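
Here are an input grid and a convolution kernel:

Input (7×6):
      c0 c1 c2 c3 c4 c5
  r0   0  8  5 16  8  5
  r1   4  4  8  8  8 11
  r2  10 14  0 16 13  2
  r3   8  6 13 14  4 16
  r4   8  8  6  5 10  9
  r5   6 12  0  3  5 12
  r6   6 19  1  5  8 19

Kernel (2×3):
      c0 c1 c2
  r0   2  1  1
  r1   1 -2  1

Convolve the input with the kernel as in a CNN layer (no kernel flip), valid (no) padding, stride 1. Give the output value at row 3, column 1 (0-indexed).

The receptive field on the input at this output position is [6 13 14 / 8 6 5]. Elementwise product with the kernel and sum: 6·2 + 13·1 + 14·1 + 8·1 + 6·-2 + 5·1.

40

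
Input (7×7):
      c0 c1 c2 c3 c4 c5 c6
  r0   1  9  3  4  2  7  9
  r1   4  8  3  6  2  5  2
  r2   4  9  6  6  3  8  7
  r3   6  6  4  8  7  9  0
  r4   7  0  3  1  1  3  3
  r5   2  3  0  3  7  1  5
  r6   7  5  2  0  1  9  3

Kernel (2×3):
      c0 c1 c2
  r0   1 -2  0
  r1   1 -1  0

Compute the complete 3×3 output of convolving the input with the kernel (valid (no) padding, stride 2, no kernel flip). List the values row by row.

-21 -8 -15
-14 -10 -15
6 -2 1

Output[0,0]: The receptive field on the input at this output position is [1 9 3 / 4 8 3]. Elementwise product with the kernel and sum: 1·1 + 9·-2 + 4·1 + 8·-1.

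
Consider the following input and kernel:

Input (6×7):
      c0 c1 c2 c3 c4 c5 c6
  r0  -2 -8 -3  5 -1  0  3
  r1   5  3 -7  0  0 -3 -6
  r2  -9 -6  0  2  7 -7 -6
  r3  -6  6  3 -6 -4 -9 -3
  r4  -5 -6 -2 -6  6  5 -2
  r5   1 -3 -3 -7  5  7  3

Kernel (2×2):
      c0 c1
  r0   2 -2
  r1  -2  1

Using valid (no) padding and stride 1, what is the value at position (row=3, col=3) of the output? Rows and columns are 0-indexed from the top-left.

The receptive field on the input at this output position is [-6 -4 / -6 6]. Elementwise product with the kernel and sum: -6·2 + -4·-2 + -6·-2 + 6·1.

14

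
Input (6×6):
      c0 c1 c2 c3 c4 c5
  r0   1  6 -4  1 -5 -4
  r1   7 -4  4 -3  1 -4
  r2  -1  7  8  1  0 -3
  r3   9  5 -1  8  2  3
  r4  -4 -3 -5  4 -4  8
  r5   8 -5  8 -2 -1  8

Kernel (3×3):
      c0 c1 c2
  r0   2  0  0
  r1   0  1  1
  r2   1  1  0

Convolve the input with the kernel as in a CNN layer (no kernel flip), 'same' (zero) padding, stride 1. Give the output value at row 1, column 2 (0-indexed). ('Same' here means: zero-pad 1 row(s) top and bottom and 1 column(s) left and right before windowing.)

28

The receptive field on the zero-padded input at this output position is [6 -4 1 / -4 4 -3 / 7 8 1]. Elementwise product with the kernel and sum: 6·2 + 4·1 + -3·1 + 7·1 + 8·1.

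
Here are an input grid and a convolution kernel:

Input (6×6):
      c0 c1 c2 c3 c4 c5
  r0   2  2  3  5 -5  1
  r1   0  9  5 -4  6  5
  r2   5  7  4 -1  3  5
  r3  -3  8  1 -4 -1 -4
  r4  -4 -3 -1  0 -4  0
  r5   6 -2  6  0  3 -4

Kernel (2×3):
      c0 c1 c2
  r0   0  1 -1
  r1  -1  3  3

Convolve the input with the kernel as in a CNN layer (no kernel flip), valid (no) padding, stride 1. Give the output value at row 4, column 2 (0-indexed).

The receptive field on the input at this output position is [-1 0 -4 / 6 0 3]. Elementwise product with the kernel and sum: 0·1 + -4·-1 + 6·-1 + 0·3 + 3·3.

7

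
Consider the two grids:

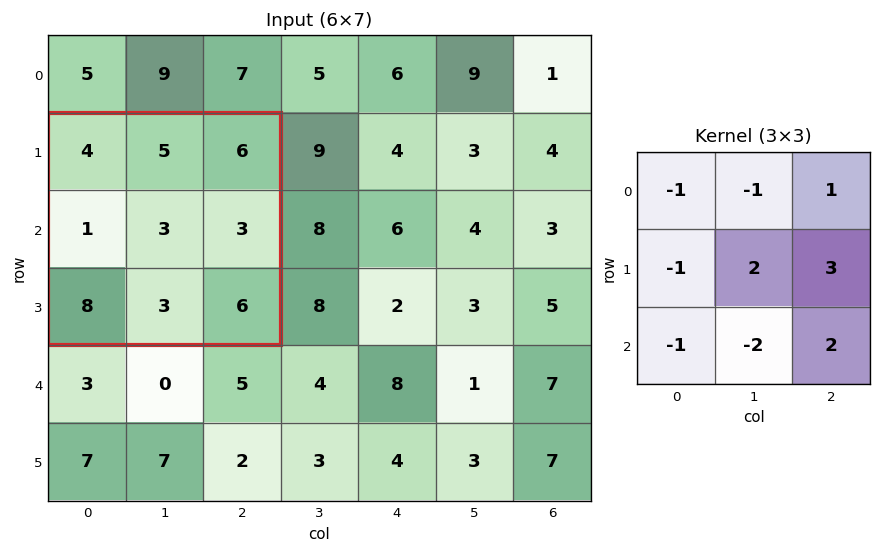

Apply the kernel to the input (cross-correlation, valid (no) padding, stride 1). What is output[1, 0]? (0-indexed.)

The receptive field on the input at this output position is [4 5 6 / 1 3 3 / 8 3 6]. Elementwise product with the kernel and sum: 4·-1 + 5·-1 + 6·1 + 1·-1 + 3·2 + 3·3 + 8·-1 + 3·-2 + 6·2.

9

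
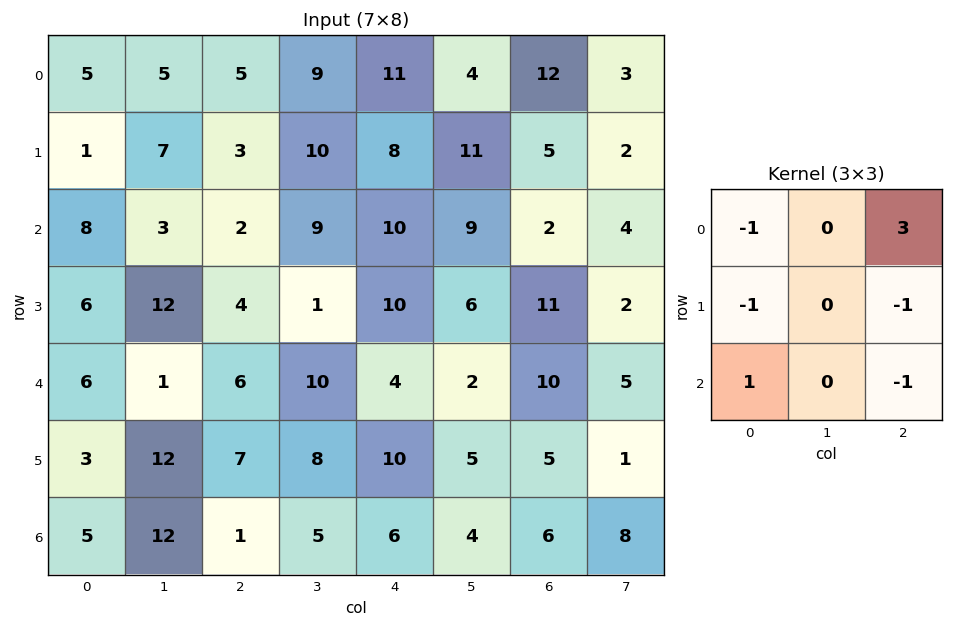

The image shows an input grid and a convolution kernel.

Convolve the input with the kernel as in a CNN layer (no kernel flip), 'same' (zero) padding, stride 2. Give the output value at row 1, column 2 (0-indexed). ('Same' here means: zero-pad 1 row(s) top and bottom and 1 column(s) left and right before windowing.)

The receptive field on the zero-padded input at this output position is [10 8 11 / 9 10 9 / 1 10 6]. Elementwise product with the kernel and sum: 10·-1 + 11·3 + 9·-1 + 9·-1 + 1·1 + 6·-1.

0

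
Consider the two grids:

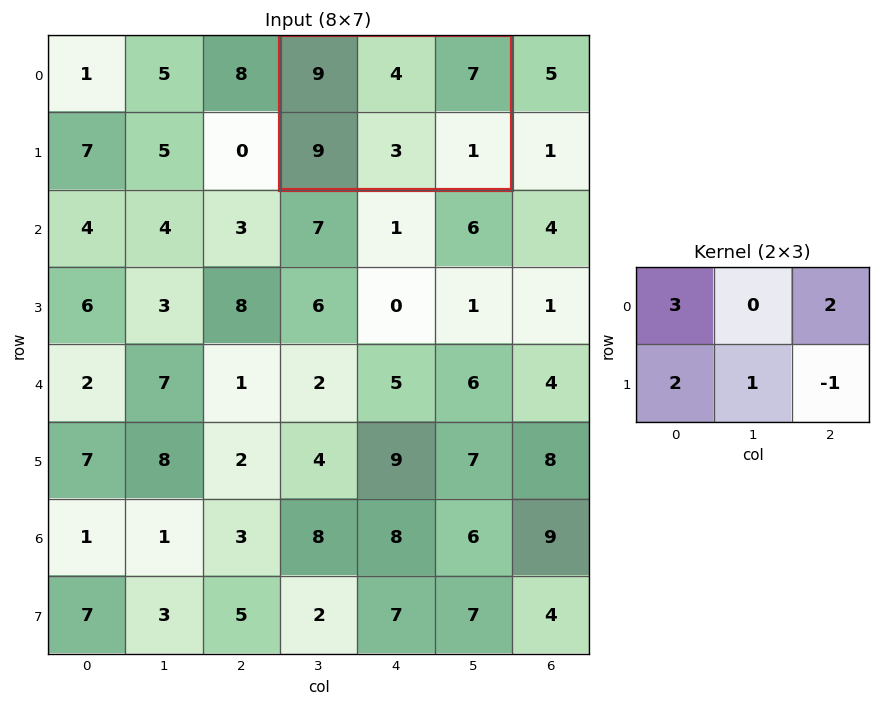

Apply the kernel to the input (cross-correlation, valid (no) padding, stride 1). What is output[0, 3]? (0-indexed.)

61

The receptive field on the input at this output position is [9 4 7 / 9 3 1]. Elementwise product with the kernel and sum: 9·3 + 7·2 + 9·2 + 3·1 + 1·-1.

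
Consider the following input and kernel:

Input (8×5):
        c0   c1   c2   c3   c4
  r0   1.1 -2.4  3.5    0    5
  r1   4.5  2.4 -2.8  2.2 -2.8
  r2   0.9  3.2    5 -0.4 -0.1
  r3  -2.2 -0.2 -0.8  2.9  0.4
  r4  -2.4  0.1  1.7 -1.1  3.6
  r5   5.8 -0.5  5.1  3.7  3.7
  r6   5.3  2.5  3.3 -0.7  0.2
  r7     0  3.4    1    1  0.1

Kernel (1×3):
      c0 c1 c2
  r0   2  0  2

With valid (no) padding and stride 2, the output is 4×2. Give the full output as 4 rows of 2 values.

9.2 17
11.8 9.8
-1.4 10.6
17.2 7

Output[0,0]: The receptive field on the input at this output position is [1.1 -2.4 3.5]. Elementwise product with the kernel and sum: 1.1·2 + 3.5·2.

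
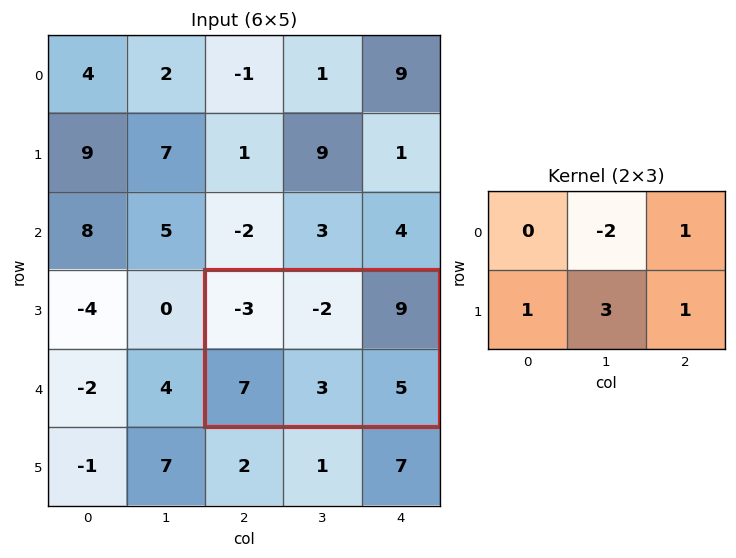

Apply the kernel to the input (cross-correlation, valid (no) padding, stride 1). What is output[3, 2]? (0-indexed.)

The receptive field on the input at this output position is [-3 -2 9 / 7 3 5]. Elementwise product with the kernel and sum: -2·-2 + 9·1 + 7·1 + 3·3 + 5·1.

34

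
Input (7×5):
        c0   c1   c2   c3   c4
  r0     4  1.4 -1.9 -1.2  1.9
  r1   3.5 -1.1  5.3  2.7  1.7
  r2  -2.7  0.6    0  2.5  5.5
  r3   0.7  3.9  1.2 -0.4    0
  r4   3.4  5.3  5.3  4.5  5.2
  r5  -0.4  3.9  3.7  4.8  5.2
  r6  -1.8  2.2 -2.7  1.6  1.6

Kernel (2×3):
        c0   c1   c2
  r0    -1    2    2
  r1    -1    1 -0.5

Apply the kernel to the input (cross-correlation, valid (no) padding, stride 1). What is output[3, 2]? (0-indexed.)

-5.4

The receptive field on the input at this output position is [1.2 -0.4 0 / 5.3 4.5 5.2]. Elementwise product with the kernel and sum: 1.2·-1 + -0.4·2 + 0·2 + 5.3·-1 + 4.5·1 + 5.2·-0.5.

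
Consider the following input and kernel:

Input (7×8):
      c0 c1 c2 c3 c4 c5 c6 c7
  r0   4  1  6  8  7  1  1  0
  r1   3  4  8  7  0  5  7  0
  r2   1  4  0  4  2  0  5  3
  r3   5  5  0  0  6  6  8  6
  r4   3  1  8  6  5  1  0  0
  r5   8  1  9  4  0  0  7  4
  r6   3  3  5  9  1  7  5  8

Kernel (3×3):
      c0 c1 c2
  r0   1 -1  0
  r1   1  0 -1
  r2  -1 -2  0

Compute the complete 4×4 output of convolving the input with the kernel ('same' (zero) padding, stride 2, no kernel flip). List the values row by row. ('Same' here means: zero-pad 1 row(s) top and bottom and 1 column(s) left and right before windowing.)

-7 -27 0 -18
-17 -9 -1 -27
-22 -19 -5 -15
-11 -14 6 -8

Output[0,0]: The receptive field on the zero-padded input at this output position is [0 0 0 / 0 4 1 / 0 3 4]. Elementwise product with the kernel and sum: 0·1 + 0·-1 + 0·1 + 1·-1 + 0·-1 + 3·-2.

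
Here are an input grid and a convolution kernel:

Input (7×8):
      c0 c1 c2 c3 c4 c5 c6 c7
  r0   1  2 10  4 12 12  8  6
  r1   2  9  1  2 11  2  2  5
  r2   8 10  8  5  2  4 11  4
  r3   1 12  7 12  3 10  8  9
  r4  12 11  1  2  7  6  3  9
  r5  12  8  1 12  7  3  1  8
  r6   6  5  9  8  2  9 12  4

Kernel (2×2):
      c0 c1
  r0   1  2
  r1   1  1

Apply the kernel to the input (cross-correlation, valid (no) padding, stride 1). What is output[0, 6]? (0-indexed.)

27

The receptive field on the input at this output position is [8 6 / 2 5]. Elementwise product with the kernel and sum: 8·1 + 6·2 + 2·1 + 5·1.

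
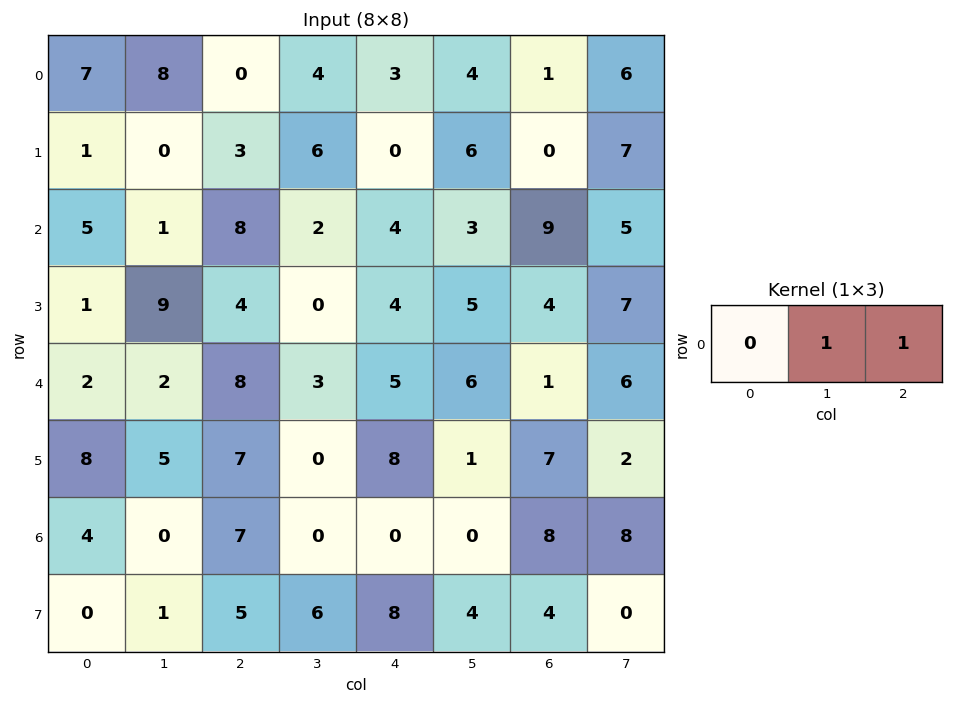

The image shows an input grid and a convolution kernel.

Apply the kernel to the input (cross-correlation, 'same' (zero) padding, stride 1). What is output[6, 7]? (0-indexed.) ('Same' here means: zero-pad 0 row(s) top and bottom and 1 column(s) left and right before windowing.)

The receptive field on the zero-padded input at this output position is [8 8 0]. Elementwise product with the kernel and sum: 8·1 + 0·1.

8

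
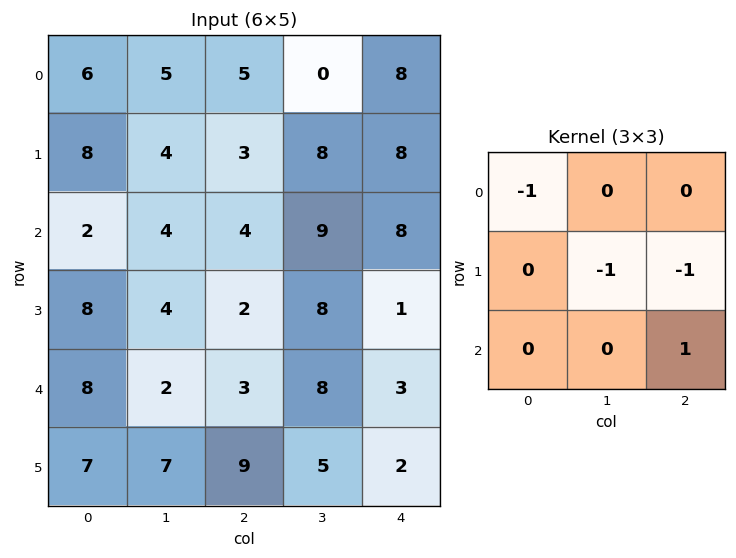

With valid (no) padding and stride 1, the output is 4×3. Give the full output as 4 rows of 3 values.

-9 -7 -13
-14 -9 -19
-5 -6 -10
-4 -10 -11

Output[0,0]: The receptive field on the input at this output position is [6 5 5 / 8 4 3 / 2 4 4]. Elementwise product with the kernel and sum: 6·-1 + 4·-1 + 3·-1 + 4·1.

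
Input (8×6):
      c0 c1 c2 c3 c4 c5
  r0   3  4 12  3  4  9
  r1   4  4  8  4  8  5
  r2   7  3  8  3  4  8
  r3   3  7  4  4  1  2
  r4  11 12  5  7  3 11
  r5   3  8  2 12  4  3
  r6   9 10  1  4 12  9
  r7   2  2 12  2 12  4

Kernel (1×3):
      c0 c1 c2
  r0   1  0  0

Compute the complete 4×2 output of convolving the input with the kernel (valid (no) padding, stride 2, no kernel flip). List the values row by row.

Output[0,0]: The receptive field on the input at this output position is [3 4 12]. Elementwise product with the kernel and sum: 3·1.
Output[0,1]: The receptive field on the input at this output position is [12 3 4]. Elementwise product with the kernel and sum: 12·1.

3 12
7 8
11 5
9 1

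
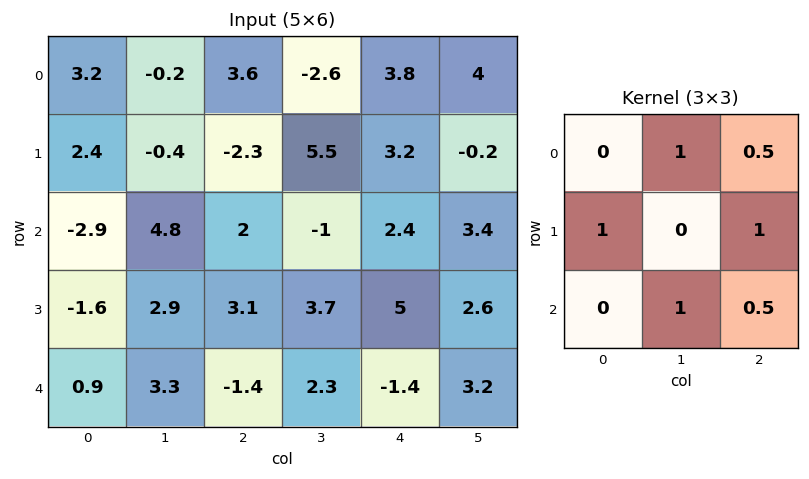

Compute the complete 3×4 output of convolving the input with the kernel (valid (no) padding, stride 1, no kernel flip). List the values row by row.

Output[0,0]: The receptive field on the input at this output position is [3.2 -0.2 3.6 / 2.4 -0.4 -2.3 / -2.9 4.8 2]. Elementwise product with the kernel and sum: -0.2·1 + 3.6·0.5 + 2.4·1 + -2.3·1 + 4.8·1 + 2·0.5.
Output[0,1]: The receptive field on the input at this output position is [-0.2 3.6 -2.6 / -0.4 -2.3 5.5 / 4.8 2 -1]. Elementwise product with the kernel and sum: 3.6·1 + -2.6·0.5 + -0.4·1 + 5.5·1 + 2·1 + -1·0.5.

7.5 8.9 0.4 15.2
2 9.2 17.7 11.8
9.9 7.85 9.9 10.6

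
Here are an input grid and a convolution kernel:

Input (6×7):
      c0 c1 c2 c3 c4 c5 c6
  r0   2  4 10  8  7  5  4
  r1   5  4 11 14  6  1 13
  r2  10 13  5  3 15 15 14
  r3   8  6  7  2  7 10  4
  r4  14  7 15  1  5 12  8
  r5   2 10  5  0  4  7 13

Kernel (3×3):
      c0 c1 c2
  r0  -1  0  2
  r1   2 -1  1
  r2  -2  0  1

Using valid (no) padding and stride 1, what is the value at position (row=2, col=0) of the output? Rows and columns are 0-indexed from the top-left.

4

The receptive field on the input at this output position is [10 13 5 / 8 6 7 / 14 7 15]. Elementwise product with the kernel and sum: 10·-1 + 5·2 + 8·2 + 6·-1 + 7·1 + 14·-2 + 15·1.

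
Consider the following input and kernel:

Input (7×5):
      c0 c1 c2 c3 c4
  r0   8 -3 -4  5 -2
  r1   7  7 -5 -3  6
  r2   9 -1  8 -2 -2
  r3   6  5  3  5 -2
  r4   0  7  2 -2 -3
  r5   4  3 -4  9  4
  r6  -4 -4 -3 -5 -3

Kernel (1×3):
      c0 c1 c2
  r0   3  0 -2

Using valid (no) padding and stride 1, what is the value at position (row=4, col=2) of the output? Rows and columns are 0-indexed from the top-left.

12

The receptive field on the input at this output position is [2 -2 -3]. Elementwise product with the kernel and sum: 2·3 + -3·-2.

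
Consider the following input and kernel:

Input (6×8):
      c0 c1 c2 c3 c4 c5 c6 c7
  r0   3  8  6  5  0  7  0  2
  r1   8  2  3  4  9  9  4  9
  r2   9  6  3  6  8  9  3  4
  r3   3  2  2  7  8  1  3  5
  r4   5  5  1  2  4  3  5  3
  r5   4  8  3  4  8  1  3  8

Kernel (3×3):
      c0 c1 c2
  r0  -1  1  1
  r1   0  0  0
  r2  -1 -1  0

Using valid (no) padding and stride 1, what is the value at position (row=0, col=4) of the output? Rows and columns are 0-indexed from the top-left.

-10

The receptive field on the input at this output position is [0 7 0 / 9 9 4 / 8 9 3]. Elementwise product with the kernel and sum: 0·-1 + 7·1 + 0·1 + 8·-1 + 9·-1.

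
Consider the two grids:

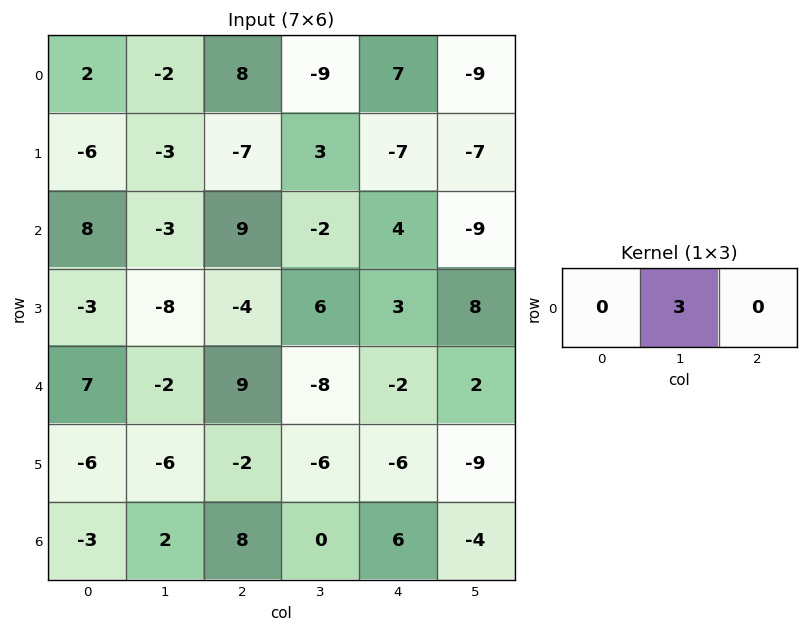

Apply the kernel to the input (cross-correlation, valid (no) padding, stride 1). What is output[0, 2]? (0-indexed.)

-27

The receptive field on the input at this output position is [8 -9 7]. Elementwise product with the kernel and sum: -9·3.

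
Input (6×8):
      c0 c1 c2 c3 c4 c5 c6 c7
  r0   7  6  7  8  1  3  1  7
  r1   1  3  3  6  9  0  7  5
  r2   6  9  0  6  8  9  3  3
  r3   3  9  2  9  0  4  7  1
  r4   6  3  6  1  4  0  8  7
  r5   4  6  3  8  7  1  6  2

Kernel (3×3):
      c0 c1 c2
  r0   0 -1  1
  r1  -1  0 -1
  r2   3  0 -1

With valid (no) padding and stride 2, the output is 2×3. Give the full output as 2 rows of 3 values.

Output[0,0]: The receptive field on the input at this output position is [7 6 7 / 1 3 3 / 6 9 0]. Elementwise product with the kernel and sum: 6·-1 + 7·1 + 1·-1 + 3·-1 + 6·3 + 0·-1.
Output[0,1]: The receptive field on the input at this output position is [7 8 1 / 3 6 9 / 0 6 8]. Elementwise product with the kernel and sum: 8·-1 + 1·1 + 3·-1 + 9·-1 + 0·3 + 8·-1.

15 -27 3
-2 14 -9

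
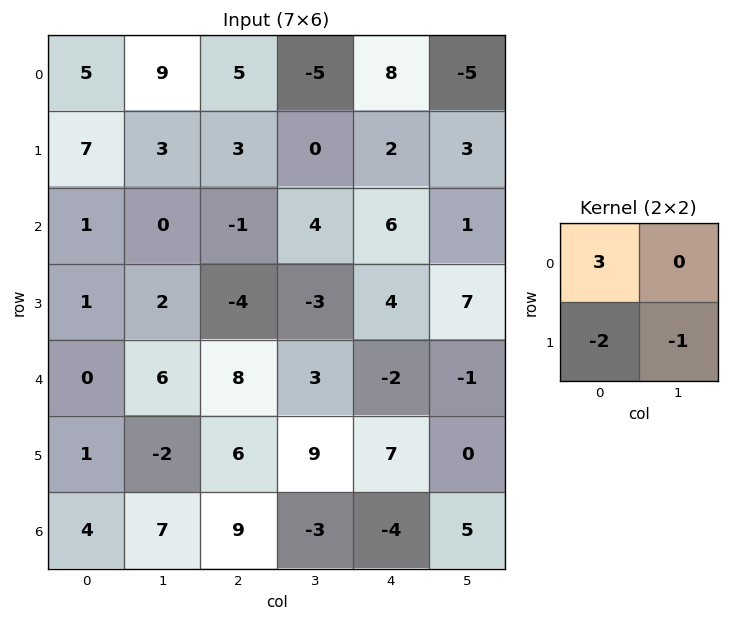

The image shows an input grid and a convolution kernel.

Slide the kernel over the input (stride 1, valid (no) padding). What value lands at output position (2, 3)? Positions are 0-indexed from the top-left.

The receptive field on the input at this output position is [4 6 / -3 4]. Elementwise product with the kernel and sum: 4·3 + -3·-2 + 4·-1.

14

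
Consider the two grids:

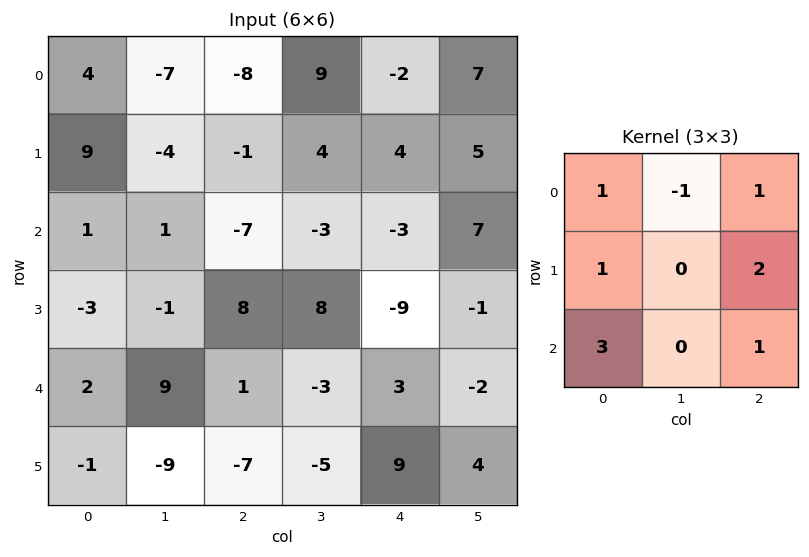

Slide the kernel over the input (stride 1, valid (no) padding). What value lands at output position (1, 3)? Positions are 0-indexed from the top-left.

39

The receptive field on the input at this output position is [4 4 5 / -3 -3 7 / 8 -9 -1]. Elementwise product with the kernel and sum: 4·1 + 4·-1 + 5·1 + -3·1 + 7·2 + 8·3 + -1·1.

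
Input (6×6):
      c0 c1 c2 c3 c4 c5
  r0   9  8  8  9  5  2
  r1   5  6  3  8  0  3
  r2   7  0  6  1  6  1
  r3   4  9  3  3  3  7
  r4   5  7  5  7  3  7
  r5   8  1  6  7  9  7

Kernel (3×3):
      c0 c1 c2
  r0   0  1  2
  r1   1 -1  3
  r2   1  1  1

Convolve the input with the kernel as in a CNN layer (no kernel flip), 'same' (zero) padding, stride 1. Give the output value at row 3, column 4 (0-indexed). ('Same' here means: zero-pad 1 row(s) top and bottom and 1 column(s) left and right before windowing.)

46

The receptive field on the zero-padded input at this output position is [1 6 1 / 3 3 7 / 7 3 7]. Elementwise product with the kernel and sum: 6·1 + 1·2 + 3·1 + 3·-1 + 7·3 + 7·1 + 3·1 + 7·1.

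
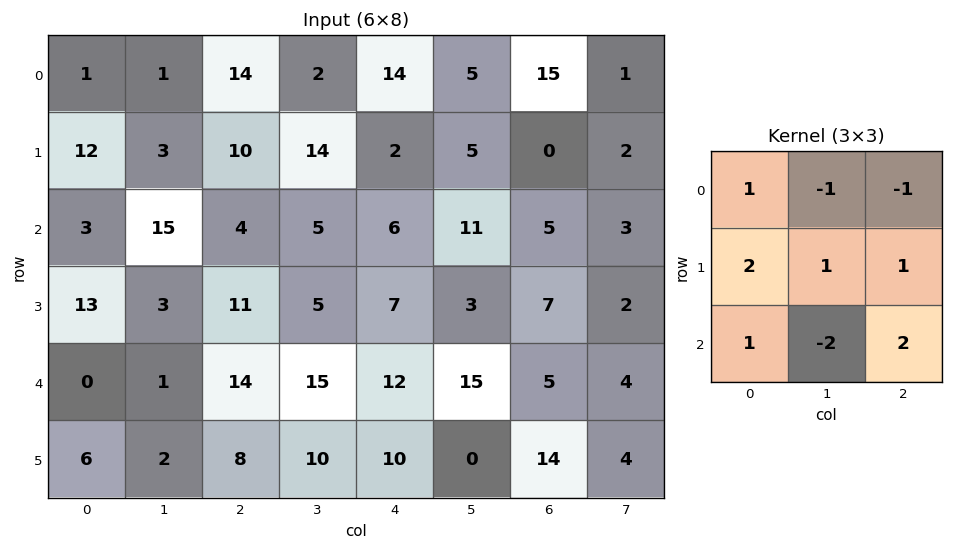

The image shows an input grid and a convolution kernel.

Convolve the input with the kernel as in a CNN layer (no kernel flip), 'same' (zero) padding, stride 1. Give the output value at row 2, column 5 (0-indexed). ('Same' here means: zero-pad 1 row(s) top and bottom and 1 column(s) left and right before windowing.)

40

The receptive field on the zero-padded input at this output position is [2 5 0 / 6 11 5 / 7 3 7]. Elementwise product with the kernel and sum: 2·1 + 5·-1 + 0·-1 + 6·2 + 11·1 + 5·1 + 7·1 + 3·-2 + 7·2.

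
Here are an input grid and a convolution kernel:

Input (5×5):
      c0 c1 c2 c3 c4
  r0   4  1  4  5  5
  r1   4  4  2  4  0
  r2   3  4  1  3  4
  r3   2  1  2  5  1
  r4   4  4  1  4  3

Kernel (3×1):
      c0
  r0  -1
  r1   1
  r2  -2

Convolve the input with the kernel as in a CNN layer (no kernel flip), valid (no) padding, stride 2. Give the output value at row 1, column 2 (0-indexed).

The receptive field on the input at this output position is [4 / 1 / 3]. Elementwise product with the kernel and sum: 4·-1 + 1·1 + 3·-2.

-9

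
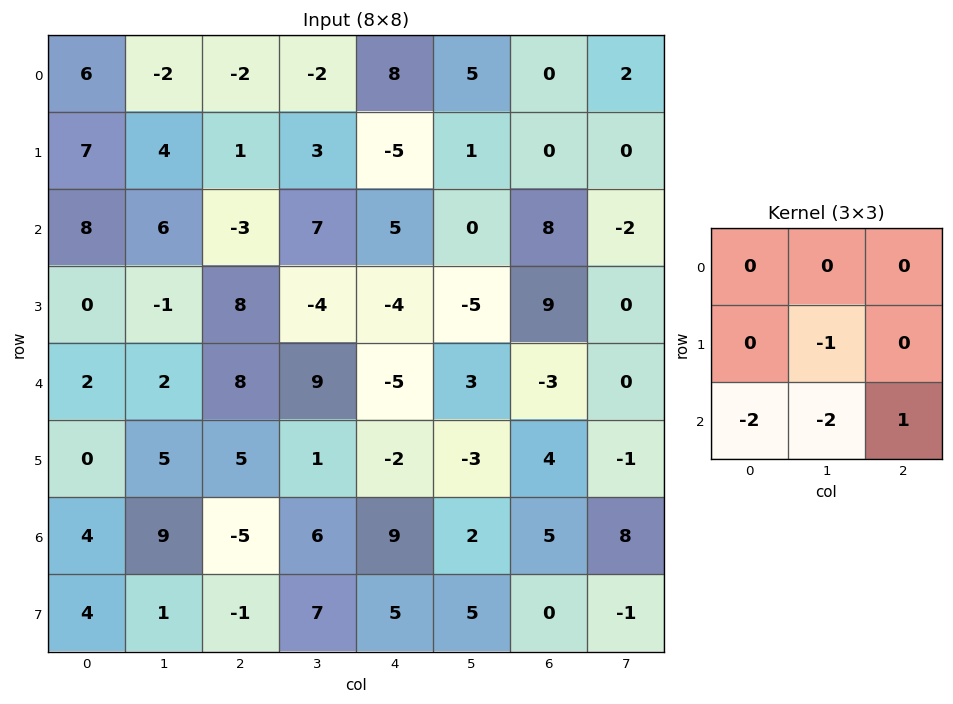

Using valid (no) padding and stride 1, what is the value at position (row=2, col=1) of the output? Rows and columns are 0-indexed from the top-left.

-19

The receptive field on the input at this output position is [6 -3 7 / -1 8 -4 / 2 8 9]. Elementwise product with the kernel and sum: 8·-1 + 2·-2 + 8·-2 + 9·1.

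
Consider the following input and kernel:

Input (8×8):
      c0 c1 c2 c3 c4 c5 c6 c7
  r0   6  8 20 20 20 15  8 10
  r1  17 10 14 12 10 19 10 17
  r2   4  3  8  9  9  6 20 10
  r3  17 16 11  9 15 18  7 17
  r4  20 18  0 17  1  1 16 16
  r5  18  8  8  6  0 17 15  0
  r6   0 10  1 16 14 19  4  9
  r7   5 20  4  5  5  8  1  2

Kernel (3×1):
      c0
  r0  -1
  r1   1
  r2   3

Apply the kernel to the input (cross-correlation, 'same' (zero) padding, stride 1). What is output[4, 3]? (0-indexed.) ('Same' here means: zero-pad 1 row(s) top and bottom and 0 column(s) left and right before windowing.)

The receptive field on the zero-padded input at this output position is [9 / 17 / 6]. Elementwise product with the kernel and sum: 9·-1 + 17·1 + 6·3.

26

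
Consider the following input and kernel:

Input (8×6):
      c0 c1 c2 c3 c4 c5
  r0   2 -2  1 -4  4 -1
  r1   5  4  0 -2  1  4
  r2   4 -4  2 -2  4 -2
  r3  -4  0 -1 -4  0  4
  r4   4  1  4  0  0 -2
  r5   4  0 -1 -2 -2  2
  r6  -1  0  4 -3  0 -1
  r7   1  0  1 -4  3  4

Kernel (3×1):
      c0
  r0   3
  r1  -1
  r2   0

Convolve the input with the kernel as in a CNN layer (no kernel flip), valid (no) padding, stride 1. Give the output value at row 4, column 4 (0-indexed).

The receptive field on the input at this output position is [0 / -2 / 0]. Elementwise product with the kernel and sum: 0·3 + -2·-1.

2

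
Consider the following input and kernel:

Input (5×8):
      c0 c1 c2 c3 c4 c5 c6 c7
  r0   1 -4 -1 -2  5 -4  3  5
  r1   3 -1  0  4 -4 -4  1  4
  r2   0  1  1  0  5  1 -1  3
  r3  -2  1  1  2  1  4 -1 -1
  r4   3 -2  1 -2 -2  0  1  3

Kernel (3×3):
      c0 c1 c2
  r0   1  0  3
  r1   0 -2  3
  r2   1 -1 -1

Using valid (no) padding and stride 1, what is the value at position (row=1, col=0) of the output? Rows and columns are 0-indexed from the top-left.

The receptive field on the input at this output position is [3 -1 0 / 0 1 1 / -2 1 1]. Elementwise product with the kernel and sum: 3·1 + 0·3 + 1·-2 + 1·3 + -2·1 + 1·-1 + 1·-1.

0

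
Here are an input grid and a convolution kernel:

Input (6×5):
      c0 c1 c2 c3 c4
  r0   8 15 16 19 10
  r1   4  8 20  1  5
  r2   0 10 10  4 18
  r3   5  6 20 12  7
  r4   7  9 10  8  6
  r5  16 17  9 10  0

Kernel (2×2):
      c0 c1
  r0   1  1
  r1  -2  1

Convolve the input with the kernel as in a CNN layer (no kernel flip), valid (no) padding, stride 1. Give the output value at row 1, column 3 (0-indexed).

The receptive field on the input at this output position is [1 5 / 4 18]. Elementwise product with the kernel and sum: 1·1 + 5·1 + 4·-2 + 18·1.

16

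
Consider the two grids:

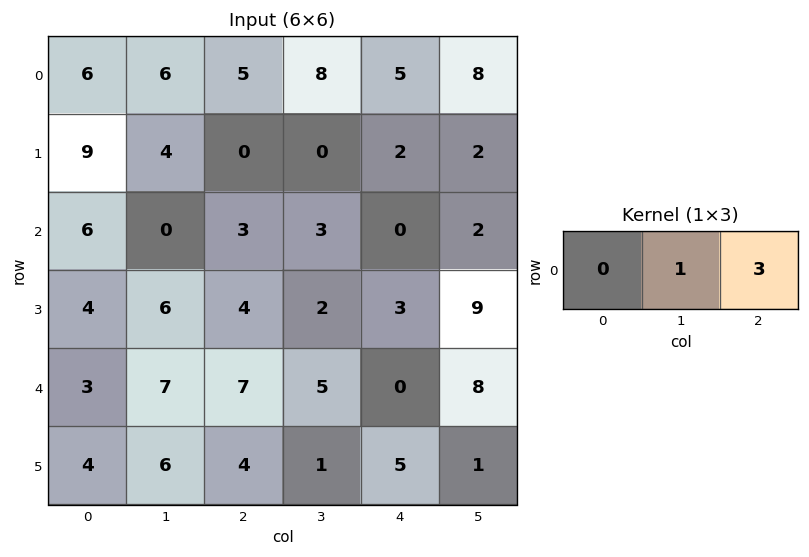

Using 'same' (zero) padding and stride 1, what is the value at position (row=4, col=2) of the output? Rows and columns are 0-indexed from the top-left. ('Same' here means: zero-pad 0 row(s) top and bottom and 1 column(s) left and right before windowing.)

The receptive field on the zero-padded input at this output position is [7 7 5]. Elementwise product with the kernel and sum: 7·1 + 5·3.

22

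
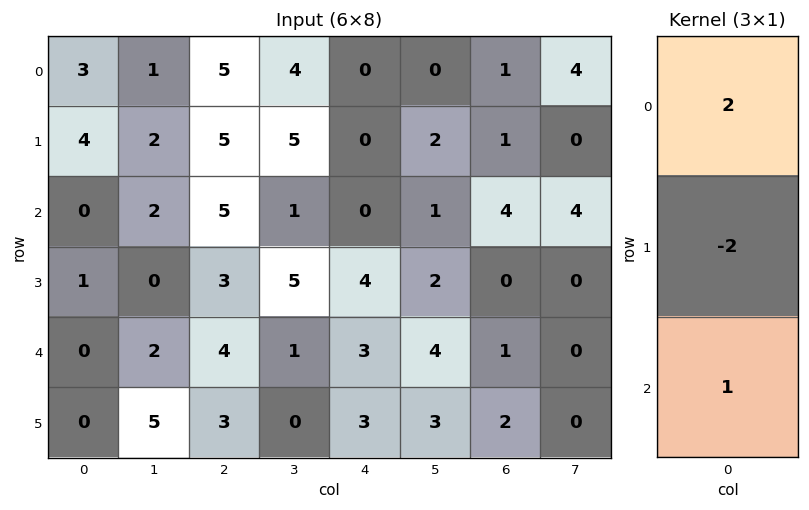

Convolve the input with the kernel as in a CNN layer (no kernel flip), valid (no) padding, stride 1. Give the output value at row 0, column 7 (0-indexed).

12

The receptive field on the input at this output position is [4 / 0 / 4]. Elementwise product with the kernel and sum: 4·2 + 0·-2 + 4·1.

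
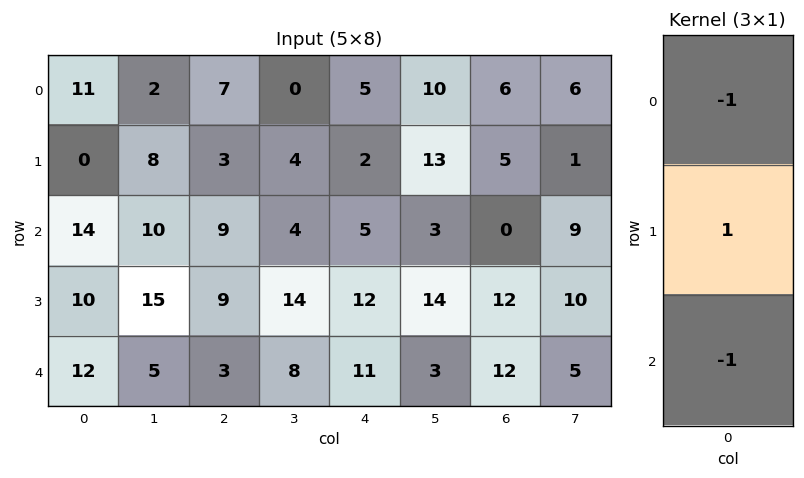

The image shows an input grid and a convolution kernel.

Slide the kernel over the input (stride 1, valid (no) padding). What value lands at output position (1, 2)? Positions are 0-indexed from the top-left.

The receptive field on the input at this output position is [3 / 9 / 9]. Elementwise product with the kernel and sum: 3·-1 + 9·1 + 9·-1.

-3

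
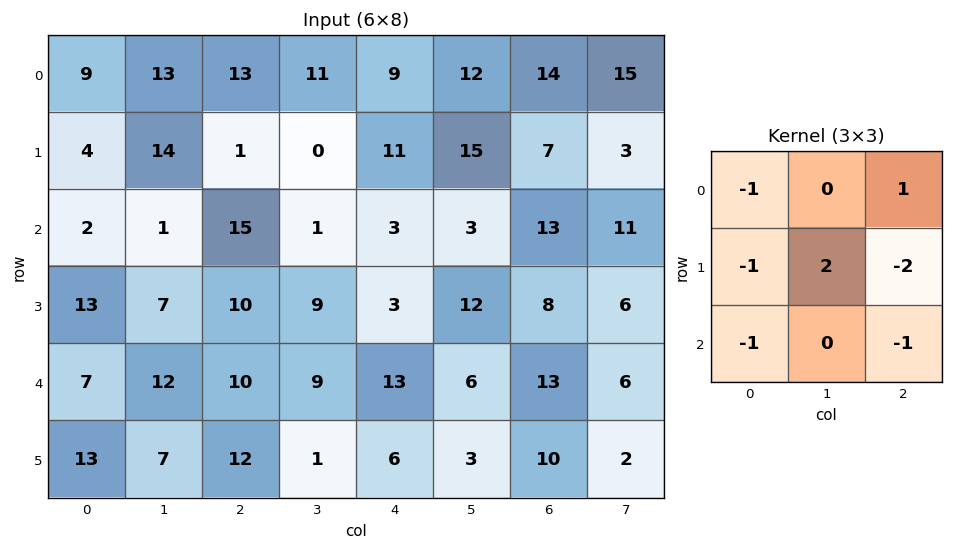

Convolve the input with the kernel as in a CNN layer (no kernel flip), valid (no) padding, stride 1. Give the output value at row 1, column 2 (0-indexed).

The receptive field on the input at this output position is [1 0 11 / 15 1 3 / 10 9 3]. Elementwise product with the kernel and sum: 1·-1 + 11·1 + 15·-1 + 1·2 + 3·-2 + 10·-1 + 3·-1.

-22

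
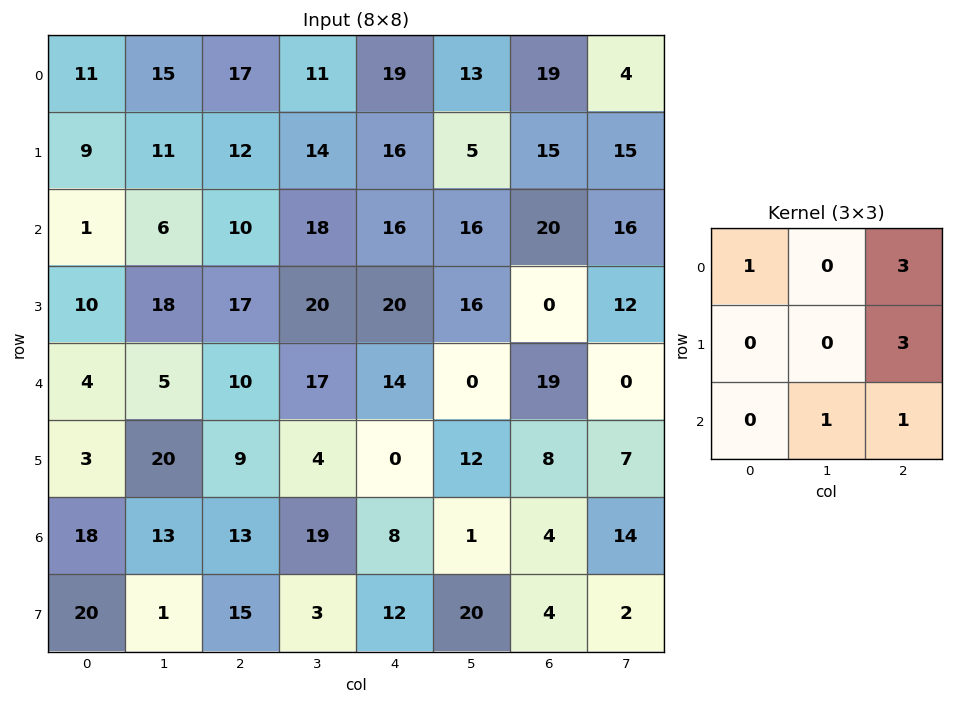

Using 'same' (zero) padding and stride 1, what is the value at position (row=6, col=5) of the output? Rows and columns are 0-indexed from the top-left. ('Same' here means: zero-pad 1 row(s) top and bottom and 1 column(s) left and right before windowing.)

The receptive field on the zero-padded input at this output position is [0 12 8 / 8 1 4 / 12 20 4]. Elementwise product with the kernel and sum: 0·1 + 8·3 + 4·3 + 20·1 + 4·1.

60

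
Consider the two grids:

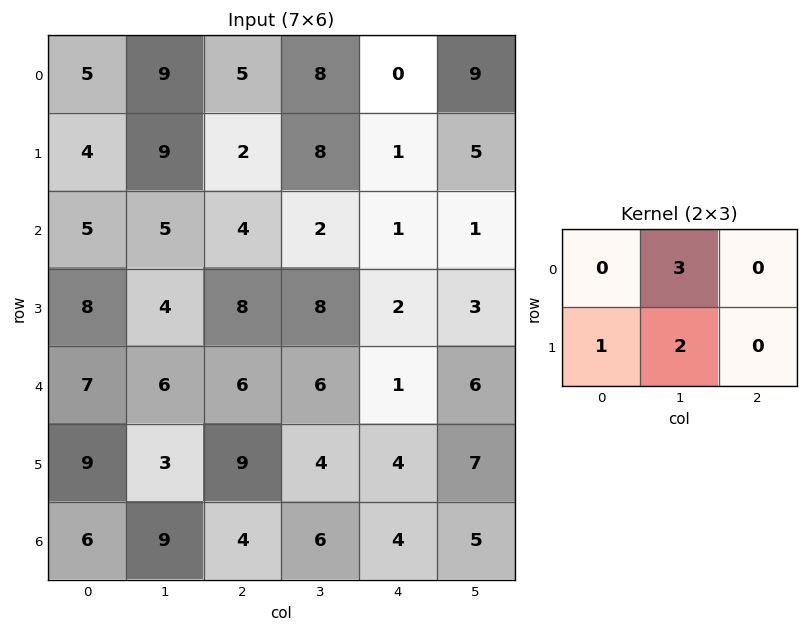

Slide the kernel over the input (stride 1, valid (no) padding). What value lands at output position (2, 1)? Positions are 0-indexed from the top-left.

The receptive field on the input at this output position is [5 4 2 / 4 8 8]. Elementwise product with the kernel and sum: 4·3 + 4·1 + 8·2.

32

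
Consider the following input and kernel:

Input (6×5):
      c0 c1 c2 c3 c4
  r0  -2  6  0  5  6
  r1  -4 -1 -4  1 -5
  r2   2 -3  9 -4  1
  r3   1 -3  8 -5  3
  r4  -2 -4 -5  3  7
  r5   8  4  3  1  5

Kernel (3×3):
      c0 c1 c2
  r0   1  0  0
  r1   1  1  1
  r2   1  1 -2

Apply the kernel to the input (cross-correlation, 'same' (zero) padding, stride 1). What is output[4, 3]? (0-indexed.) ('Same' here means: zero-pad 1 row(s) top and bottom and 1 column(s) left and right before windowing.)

The receptive field on the zero-padded input at this output position is [8 -5 3 / -5 3 7 / 3 1 5]. Elementwise product with the kernel and sum: 8·1 + -5·1 + 3·1 + 7·1 + 3·1 + 1·1 + 5·-2.

7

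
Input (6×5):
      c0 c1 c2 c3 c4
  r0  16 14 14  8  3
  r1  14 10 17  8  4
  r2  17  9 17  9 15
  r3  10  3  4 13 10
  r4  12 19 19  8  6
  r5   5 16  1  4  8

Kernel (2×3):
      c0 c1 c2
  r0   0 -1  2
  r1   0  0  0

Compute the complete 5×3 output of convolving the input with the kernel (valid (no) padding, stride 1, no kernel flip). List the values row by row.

14 2 -2
24 -1 0
25 1 21
5 22 7
19 -3 4

Output[0,0]: The receptive field on the input at this output position is [16 14 14 / 14 10 17]. Elementwise product with the kernel and sum: 14·-1 + 14·2.
Output[0,1]: The receptive field on the input at this output position is [14 14 8 / 10 17 8]. Elementwise product with the kernel and sum: 14·-1 + 8·2.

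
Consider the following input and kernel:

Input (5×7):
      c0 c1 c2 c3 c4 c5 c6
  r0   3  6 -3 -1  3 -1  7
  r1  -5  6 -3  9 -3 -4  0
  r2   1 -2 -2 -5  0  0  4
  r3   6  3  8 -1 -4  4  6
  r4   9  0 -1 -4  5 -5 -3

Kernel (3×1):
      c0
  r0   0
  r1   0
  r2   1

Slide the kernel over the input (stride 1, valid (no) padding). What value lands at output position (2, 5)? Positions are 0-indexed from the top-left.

-5

The receptive field on the input at this output position is [0 / 4 / -5]. Elementwise product with the kernel and sum: -5·1.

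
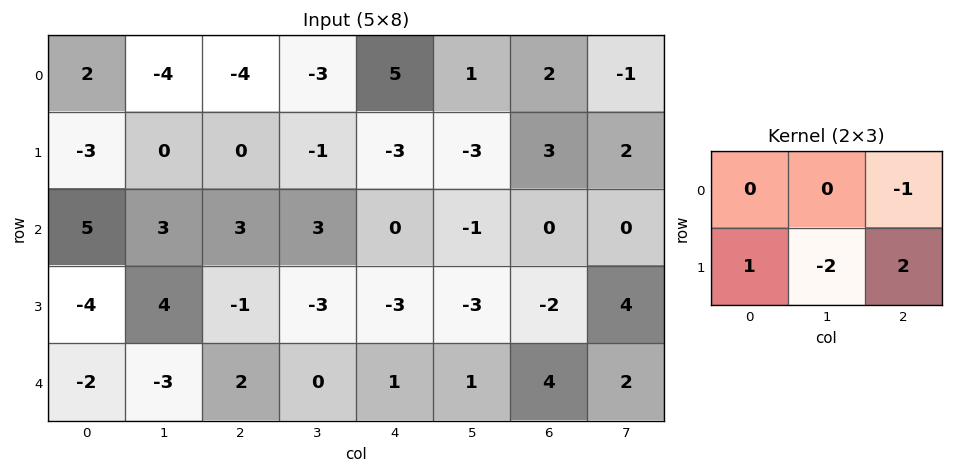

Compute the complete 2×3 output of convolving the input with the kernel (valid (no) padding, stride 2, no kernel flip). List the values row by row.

Output[0,0]: The receptive field on the input at this output position is [2 -4 -4 / -3 0 0]. Elementwise product with the kernel and sum: -4·-1 + -3·1 + 0·-2 + 0·2.
Output[0,1]: The receptive field on the input at this output position is [-4 -3 5 / 0 -1 -3]. Elementwise product with the kernel and sum: 5·-1 + 0·1 + -1·-2 + -3·2.

1 -9 7
-17 -1 -1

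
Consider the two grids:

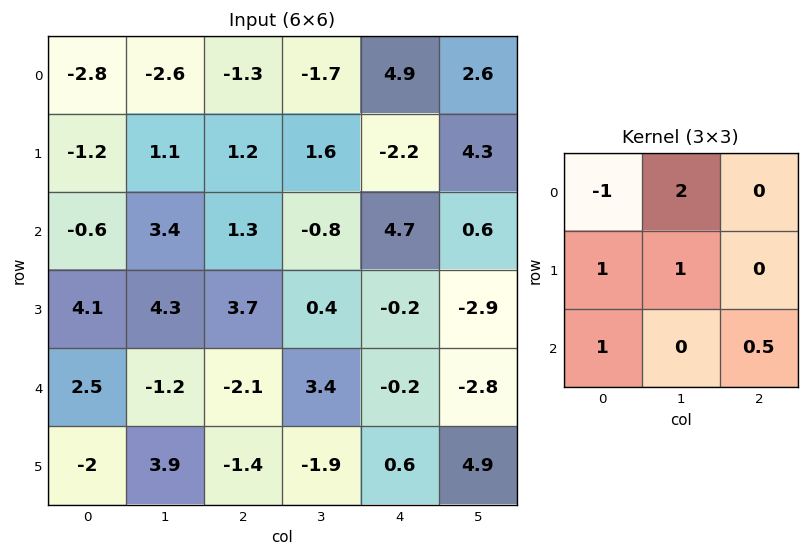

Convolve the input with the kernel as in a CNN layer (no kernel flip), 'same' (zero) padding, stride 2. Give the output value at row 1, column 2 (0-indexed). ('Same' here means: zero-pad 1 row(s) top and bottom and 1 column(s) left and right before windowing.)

-3.15

The receptive field on the zero-padded input at this output position is [1.6 -2.2 4.3 / -0.8 4.7 0.6 / 0.4 -0.2 -2.9]. Elementwise product with the kernel and sum: 1.6·-1 + -2.2·2 + -0.8·1 + 4.7·1 + 0.4·1 + -2.9·0.5.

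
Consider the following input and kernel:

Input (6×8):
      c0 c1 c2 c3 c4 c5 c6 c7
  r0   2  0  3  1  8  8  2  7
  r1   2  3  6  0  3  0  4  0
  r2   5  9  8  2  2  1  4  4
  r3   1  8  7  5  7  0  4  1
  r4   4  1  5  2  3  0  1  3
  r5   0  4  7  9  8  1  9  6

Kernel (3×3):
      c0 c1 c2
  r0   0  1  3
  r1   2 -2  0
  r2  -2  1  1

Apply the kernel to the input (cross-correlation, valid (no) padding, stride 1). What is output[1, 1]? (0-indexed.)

The receptive field on the input at this output position is [3 6 0 / 9 8 2 / 8 7 5]. Elementwise product with the kernel and sum: 6·1 + 0·3 + 9·2 + 8·-2 + 8·-2 + 7·1 + 5·1.

4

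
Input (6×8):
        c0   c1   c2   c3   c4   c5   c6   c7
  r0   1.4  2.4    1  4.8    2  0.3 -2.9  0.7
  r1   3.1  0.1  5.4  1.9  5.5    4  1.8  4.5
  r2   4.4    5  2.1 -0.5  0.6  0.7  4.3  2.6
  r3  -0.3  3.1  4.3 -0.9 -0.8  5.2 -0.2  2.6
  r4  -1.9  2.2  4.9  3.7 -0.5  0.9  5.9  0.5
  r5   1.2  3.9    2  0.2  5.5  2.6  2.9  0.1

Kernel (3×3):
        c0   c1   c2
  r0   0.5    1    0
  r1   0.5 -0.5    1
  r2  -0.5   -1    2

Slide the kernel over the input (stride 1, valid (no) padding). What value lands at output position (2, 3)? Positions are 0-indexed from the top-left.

The receptive field on the input at this output position is [-0.5 0.6 0.7 / -0.9 -0.8 5.2 / 3.7 -0.5 0.9]. Elementwise product with the kernel and sum: -0.5·0.5 + 0.6·1 + -0.9·0.5 + -0.8·-0.5 + 5.2·1 + 3.7·-0.5 + -0.5·-1 + 0.9·2.

5.95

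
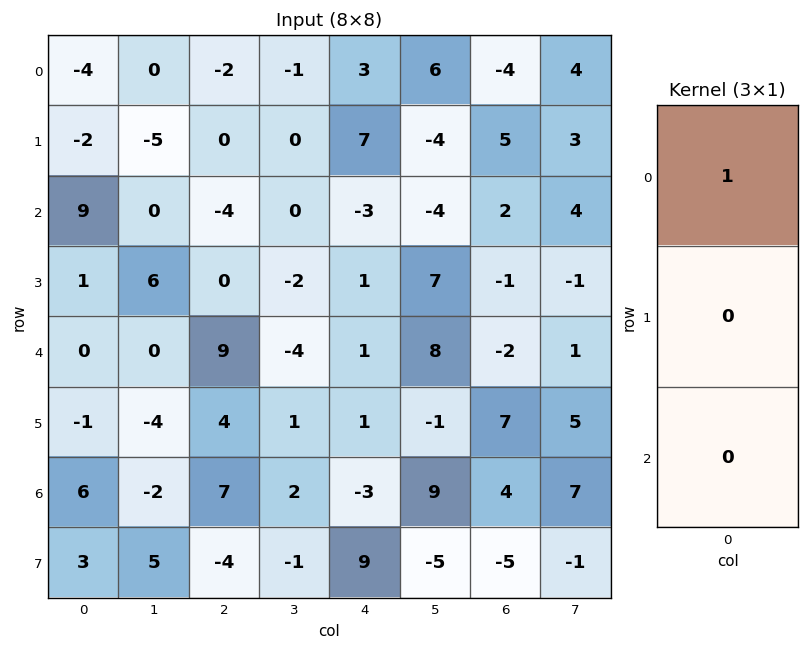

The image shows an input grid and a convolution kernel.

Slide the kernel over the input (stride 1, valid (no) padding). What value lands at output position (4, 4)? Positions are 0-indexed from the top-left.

The receptive field on the input at this output position is [1 / 1 / -3]. Elementwise product with the kernel and sum: 1·1.

1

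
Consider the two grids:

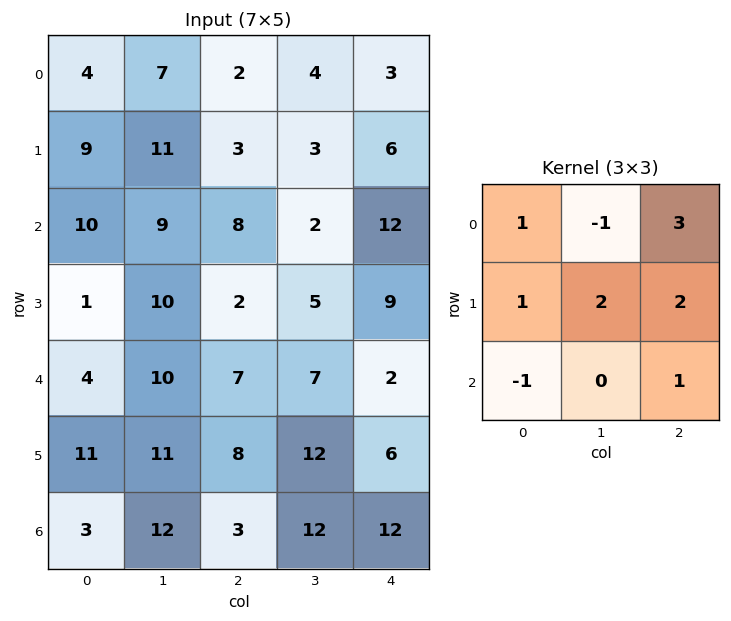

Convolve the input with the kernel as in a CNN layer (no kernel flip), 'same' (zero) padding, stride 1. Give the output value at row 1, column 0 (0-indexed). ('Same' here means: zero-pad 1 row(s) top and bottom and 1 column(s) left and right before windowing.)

66

The receptive field on the zero-padded input at this output position is [0 4 7 / 0 9 11 / 0 10 9]. Elementwise product with the kernel and sum: 0·1 + 4·-1 + 7·3 + 0·1 + 9·2 + 11·2 + 0·-1 + 9·1.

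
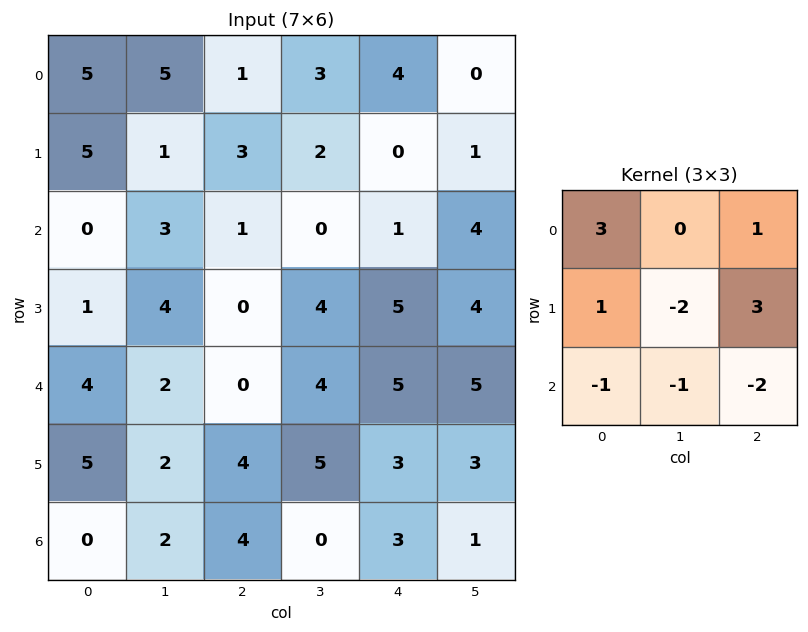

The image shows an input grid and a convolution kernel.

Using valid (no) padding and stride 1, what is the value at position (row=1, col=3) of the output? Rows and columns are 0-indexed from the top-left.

0

The receptive field on the input at this output position is [2 0 1 / 0 1 4 / 4 5 4]. Elementwise product with the kernel and sum: 2·3 + 1·1 + 0·1 + 1·-2 + 4·3 + 4·-1 + 5·-1 + 4·-2.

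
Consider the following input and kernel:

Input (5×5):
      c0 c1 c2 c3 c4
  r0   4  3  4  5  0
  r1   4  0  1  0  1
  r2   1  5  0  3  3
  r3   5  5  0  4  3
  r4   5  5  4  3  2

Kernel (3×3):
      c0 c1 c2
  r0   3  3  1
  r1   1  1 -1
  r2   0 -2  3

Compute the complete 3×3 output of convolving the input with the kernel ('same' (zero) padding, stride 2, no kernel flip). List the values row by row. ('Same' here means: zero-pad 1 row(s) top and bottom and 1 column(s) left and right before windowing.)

Output[0,0]: The receptive field on the zero-padded input at this output position is [0 0 0 / 0 4 3 / 0 4 0]. Elementwise product with the kernel and sum: 0·3 + 0·3 + 0·1 + 0·1 + 4·1 + 3·-1 + 4·-2 + 0·3.

-7 0 3
13 17 3
20 25 26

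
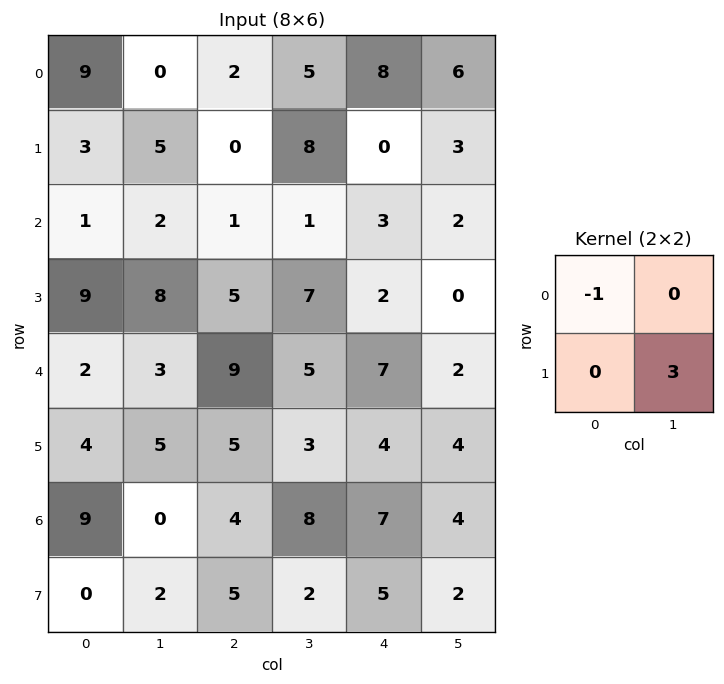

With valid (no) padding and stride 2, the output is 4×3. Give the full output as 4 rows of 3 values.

Output[0,0]: The receptive field on the input at this output position is [9 0 / 3 5]. Elementwise product with the kernel and sum: 9·-1 + 5·3.
Output[0,1]: The receptive field on the input at this output position is [2 5 / 0 8]. Elementwise product with the kernel and sum: 2·-1 + 8·3.

6 22 1
23 20 -3
13 0 5
-3 2 -1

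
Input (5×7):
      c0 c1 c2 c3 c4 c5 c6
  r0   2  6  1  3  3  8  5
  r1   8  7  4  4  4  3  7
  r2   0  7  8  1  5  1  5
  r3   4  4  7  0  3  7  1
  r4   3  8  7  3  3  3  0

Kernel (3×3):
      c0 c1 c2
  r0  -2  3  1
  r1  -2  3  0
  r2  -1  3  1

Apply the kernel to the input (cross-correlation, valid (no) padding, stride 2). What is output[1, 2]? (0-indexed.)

The receptive field on the input at this output position is [5 1 5 / 3 7 1 / 3 3 0]. Elementwise product with the kernel and sum: 5·-2 + 1·3 + 5·1 + 3·-2 + 7·3 + 3·-1 + 3·3 + 0·1.

19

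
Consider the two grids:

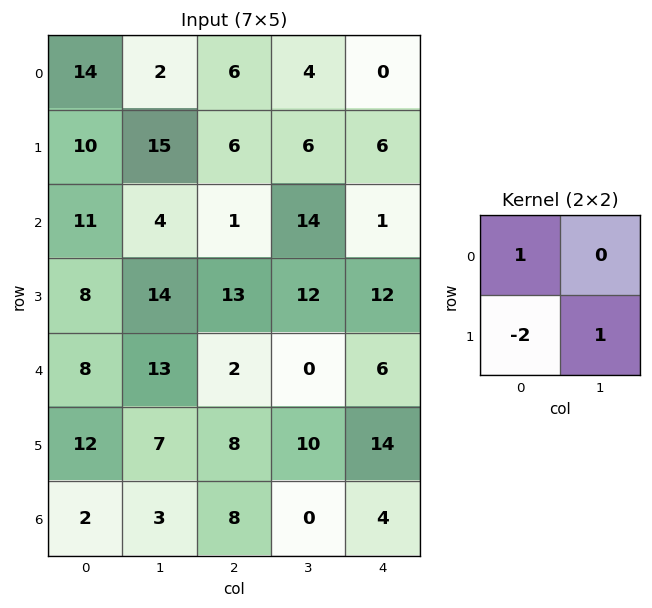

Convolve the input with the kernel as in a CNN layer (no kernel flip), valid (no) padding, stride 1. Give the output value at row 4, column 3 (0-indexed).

-6

The receptive field on the input at this output position is [0 6 / 10 14]. Elementwise product with the kernel and sum: 0·1 + 10·-2 + 14·1.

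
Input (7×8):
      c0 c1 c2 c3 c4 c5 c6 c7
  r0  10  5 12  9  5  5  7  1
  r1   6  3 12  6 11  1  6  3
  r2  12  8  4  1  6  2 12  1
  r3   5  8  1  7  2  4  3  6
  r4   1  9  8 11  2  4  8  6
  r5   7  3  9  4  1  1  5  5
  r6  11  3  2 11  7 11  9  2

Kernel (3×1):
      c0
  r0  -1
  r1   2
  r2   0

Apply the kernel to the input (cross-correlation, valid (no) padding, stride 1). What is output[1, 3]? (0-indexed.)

-4

The receptive field on the input at this output position is [6 / 1 / 7]. Elementwise product with the kernel and sum: 6·-1 + 1·2.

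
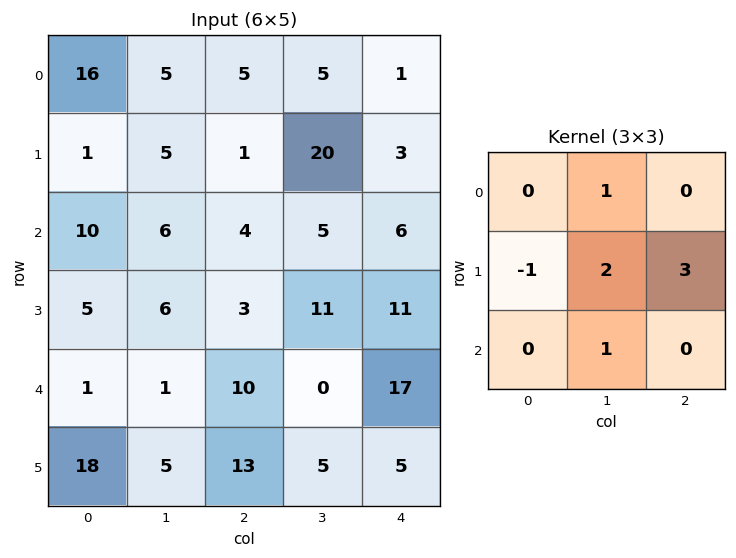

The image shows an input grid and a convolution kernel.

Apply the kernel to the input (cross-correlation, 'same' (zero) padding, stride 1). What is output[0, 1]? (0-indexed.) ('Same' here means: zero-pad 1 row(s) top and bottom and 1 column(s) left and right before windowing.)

The receptive field on the zero-padded input at this output position is [0 0 0 / 16 5 5 / 1 5 1]. Elementwise product with the kernel and sum: 0·1 + 16·-1 + 5·2 + 5·3 + 5·1.

14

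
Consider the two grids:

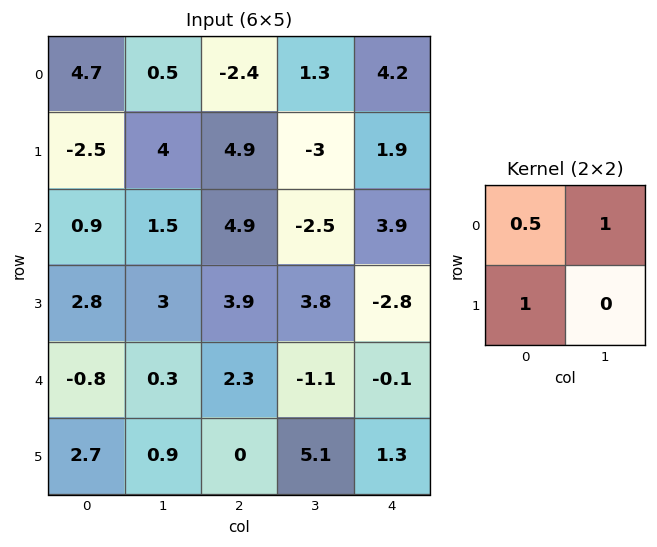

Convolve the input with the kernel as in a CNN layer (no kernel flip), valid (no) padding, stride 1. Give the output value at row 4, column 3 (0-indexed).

The receptive field on the input at this output position is [-1.1 -0.1 / 5.1 1.3]. Elementwise product with the kernel and sum: -1.1·0.5 + -0.1·1 + 5.1·1.

4.45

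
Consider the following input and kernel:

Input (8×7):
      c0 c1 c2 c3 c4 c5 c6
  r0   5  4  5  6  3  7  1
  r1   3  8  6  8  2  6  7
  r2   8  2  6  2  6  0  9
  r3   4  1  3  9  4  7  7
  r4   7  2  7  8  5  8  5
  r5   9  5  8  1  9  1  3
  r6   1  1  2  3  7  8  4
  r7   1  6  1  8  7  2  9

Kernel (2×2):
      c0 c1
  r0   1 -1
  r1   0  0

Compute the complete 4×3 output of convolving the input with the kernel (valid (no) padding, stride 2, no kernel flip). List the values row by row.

Output[0,0]: The receptive field on the input at this output position is [5 4 / 3 8]. Elementwise product with the kernel and sum: 5·1 + 4·-1.

1 -1 -4
6 4 6
5 -1 -3
0 -1 -1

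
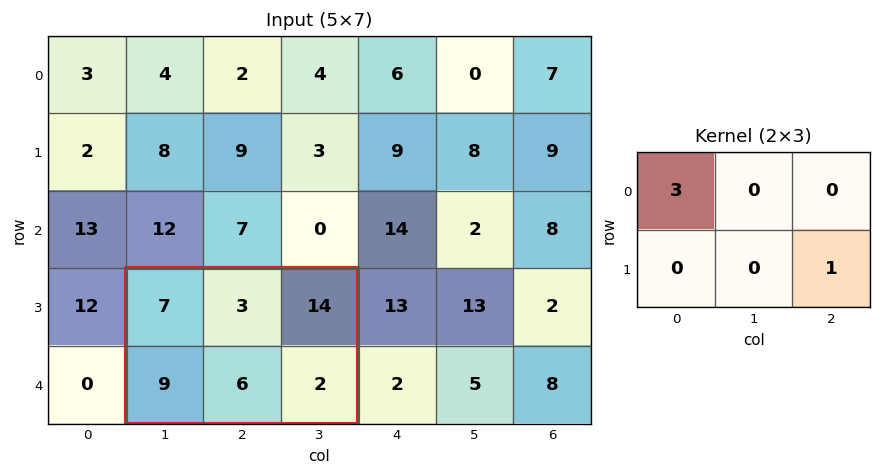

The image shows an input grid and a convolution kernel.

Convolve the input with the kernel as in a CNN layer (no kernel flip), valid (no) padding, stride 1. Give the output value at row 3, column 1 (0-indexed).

The receptive field on the input at this output position is [7 3 14 / 9 6 2]. Elementwise product with the kernel and sum: 7·3 + 2·1.

23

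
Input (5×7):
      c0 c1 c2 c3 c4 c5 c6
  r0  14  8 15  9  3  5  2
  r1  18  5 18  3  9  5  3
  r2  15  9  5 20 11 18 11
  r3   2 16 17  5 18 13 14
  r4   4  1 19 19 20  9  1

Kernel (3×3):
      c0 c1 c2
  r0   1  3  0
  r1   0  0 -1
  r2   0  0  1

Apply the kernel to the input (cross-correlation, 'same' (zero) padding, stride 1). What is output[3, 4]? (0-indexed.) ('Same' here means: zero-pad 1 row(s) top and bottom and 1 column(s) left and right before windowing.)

The receptive field on the zero-padded input at this output position is [20 11 18 / 5 18 13 / 19 20 9]. Elementwise product with the kernel and sum: 20·1 + 11·3 + 13·-1 + 9·1.

49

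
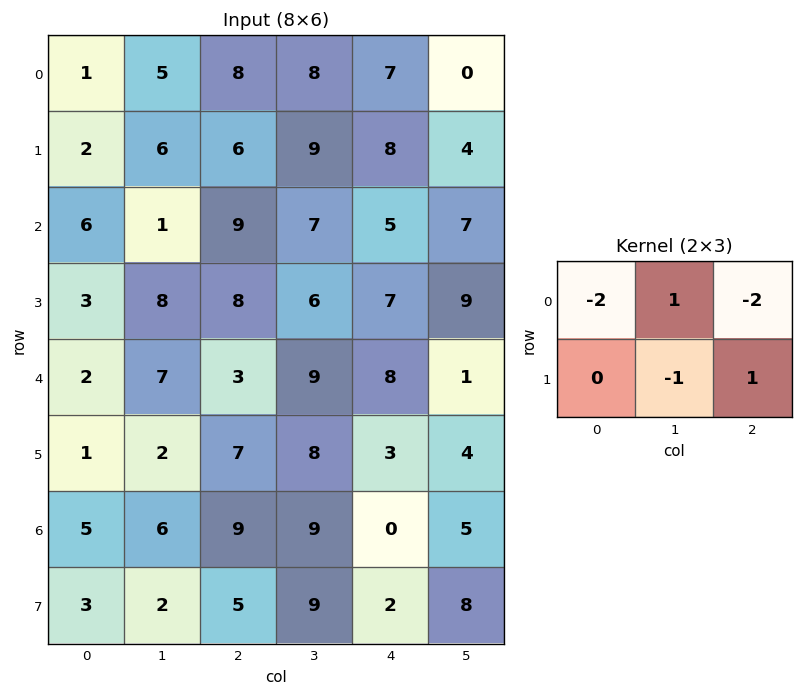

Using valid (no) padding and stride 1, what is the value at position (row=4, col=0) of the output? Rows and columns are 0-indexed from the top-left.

The receptive field on the input at this output position is [2 7 3 / 1 2 7]. Elementwise product with the kernel and sum: 2·-2 + 7·1 + 3·-2 + 2·-1 + 7·1.

2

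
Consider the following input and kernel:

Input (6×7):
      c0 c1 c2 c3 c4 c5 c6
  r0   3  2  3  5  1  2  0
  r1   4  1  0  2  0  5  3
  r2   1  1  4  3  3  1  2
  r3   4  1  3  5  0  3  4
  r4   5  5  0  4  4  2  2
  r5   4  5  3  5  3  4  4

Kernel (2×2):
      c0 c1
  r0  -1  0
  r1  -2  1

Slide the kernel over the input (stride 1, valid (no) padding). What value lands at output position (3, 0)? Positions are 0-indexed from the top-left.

The receptive field on the input at this output position is [4 1 / 5 5]. Elementwise product with the kernel and sum: 4·-1 + 5·-2 + 5·1.

-9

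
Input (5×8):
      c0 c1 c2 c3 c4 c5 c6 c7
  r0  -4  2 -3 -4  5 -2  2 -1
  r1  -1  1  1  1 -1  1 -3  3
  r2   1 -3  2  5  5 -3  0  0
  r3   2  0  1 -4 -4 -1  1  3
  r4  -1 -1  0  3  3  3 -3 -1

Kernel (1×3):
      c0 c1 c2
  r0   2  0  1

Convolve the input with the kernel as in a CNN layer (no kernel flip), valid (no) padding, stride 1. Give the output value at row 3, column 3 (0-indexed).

The receptive field on the input at this output position is [-4 -4 -1]. Elementwise product with the kernel and sum: -4·2 + -1·1.

-9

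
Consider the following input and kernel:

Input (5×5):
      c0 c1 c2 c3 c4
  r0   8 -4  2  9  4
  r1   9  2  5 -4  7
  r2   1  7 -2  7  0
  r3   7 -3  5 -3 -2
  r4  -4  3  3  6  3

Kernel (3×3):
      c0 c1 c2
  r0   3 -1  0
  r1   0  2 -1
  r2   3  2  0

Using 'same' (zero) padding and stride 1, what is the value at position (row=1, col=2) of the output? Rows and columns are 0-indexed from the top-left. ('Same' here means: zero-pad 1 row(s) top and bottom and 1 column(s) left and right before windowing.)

17

The receptive field on the zero-padded input at this output position is [-4 2 9 / 2 5 -4 / 7 -2 7]. Elementwise product with the kernel and sum: -4·3 + 2·-1 + 5·2 + -4·-1 + 7·3 + -2·2.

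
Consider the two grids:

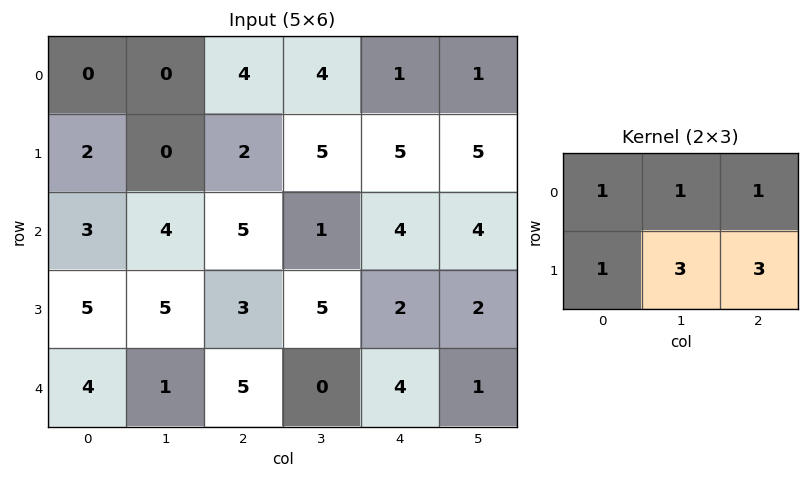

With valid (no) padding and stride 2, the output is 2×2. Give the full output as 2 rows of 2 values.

12 41
41 34

Output[0,0]: The receptive field on the input at this output position is [0 0 4 / 2 0 2]. Elementwise product with the kernel and sum: 0·1 + 0·1 + 4·1 + 2·1 + 0·3 + 2·3.
Output[0,1]: The receptive field on the input at this output position is [4 4 1 / 2 5 5]. Elementwise product with the kernel and sum: 4·1 + 4·1 + 1·1 + 2·1 + 5·3 + 5·3.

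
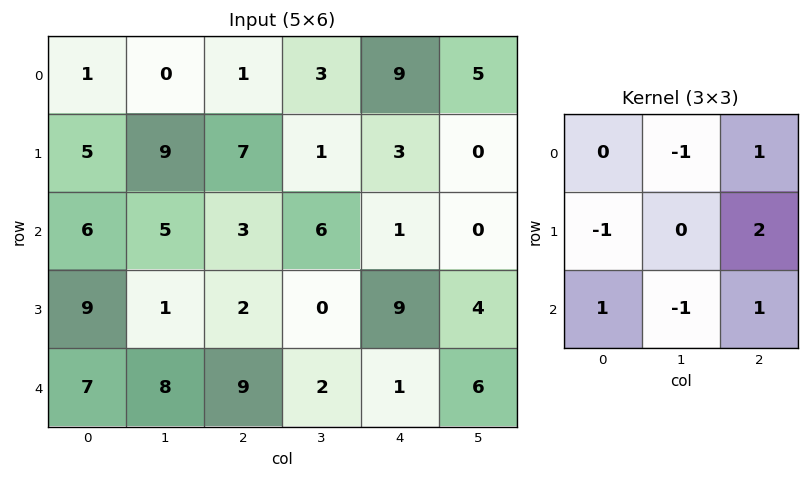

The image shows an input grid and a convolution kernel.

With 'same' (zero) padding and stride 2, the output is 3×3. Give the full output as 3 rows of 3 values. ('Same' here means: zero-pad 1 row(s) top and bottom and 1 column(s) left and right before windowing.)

Output[0,0]: The receptive field on the zero-padded input at this output position is [0 0 0 / 0 1 0 / 0 5 9]. Elementwise product with the kernel and sum: 0·-1 + 0·1 + 0·-1 + 0·2 + 0·1 + 5·-1 + 9·1.

4 9 5
6 0 -14
8 -6 5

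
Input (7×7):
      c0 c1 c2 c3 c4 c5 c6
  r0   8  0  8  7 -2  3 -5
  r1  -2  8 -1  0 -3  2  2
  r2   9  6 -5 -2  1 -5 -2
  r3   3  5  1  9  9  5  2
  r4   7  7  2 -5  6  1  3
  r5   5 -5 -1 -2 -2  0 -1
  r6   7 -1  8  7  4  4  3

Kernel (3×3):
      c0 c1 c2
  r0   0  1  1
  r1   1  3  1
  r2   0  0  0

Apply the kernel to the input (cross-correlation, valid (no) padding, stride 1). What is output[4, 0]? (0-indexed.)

-2

The receptive field on the input at this output position is [7 7 2 / 5 -5 -1 / 7 -1 8]. Elementwise product with the kernel and sum: 7·1 + 2·1 + 5·1 + -5·3 + -1·1.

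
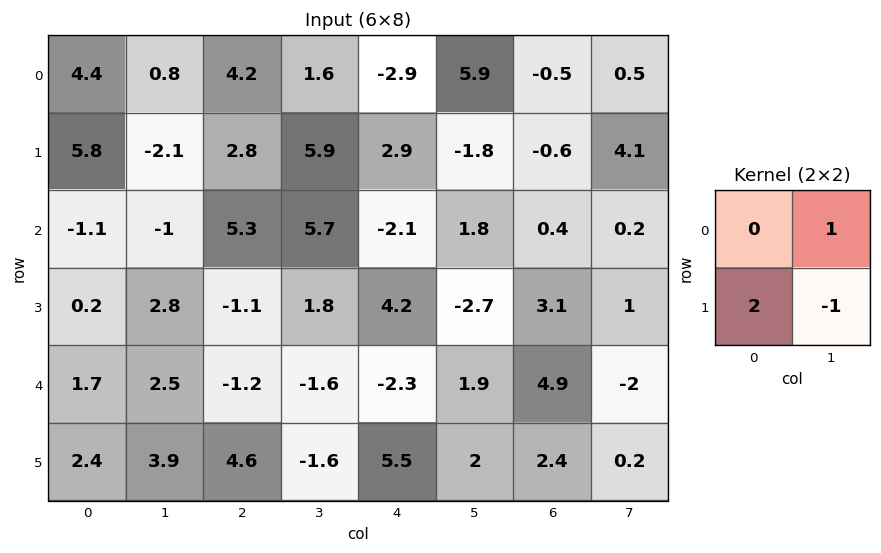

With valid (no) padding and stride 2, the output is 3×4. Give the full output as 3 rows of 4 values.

14.5 1.3 13.5 -4.8
-3.4 1.7 12.9 5.4
3.4 9.2 10.9 2.6

Output[0,0]: The receptive field on the input at this output position is [4.4 0.8 / 5.8 -2.1]. Elementwise product with the kernel and sum: 0.8·1 + 5.8·2 + -2.1·-1.
Output[0,1]: The receptive field on the input at this output position is [4.2 1.6 / 2.8 5.9]. Elementwise product with the kernel and sum: 1.6·1 + 2.8·2 + 5.9·-1.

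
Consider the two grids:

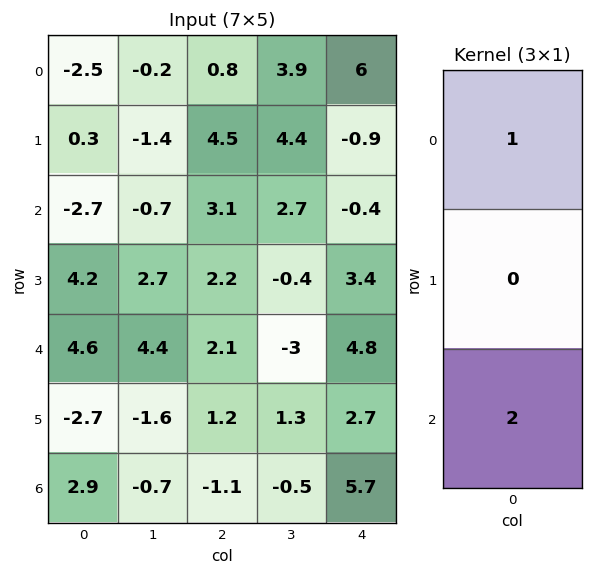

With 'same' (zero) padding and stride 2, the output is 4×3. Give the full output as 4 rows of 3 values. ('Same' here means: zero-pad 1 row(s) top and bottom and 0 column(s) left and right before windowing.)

Output[0,0]: The receptive field on the zero-padded input at this output position is [0 / -2.5 / 0.3]. Elementwise product with the kernel and sum: 0·1 + 0.3·2.
Output[0,1]: The receptive field on the zero-padded input at this output position is [0 / 0.8 / 4.5]. Elementwise product with the kernel and sum: 0·1 + 4.5·2.

0.6 9 -1.8
8.7 8.9 5.9
-1.2 4.6 8.8
-2.7 1.2 2.7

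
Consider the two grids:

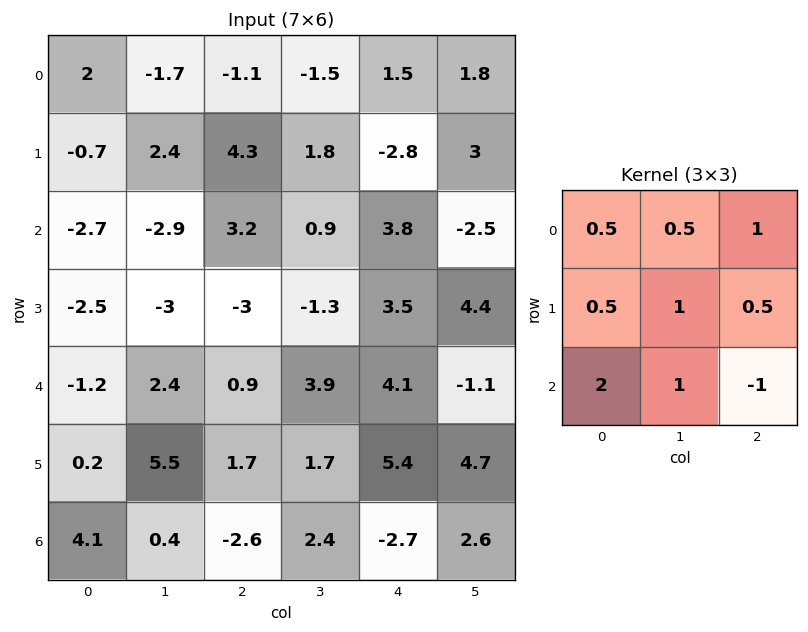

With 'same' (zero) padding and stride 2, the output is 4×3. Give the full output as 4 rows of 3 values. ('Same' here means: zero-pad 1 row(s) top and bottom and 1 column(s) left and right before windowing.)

-1.95 4.6 -0.55
-1.6 -0.35 2
-9.55 10.75 15.1
9.9 4.1 8.05

Output[0,0]: The receptive field on the zero-padded input at this output position is [0 0 0 / 0 2 -1.7 / 0 -0.7 2.4]. Elementwise product with the kernel and sum: 0·0.5 + 0·0.5 + 0·1 + 0·0.5 + 2·1 + -1.7·0.5 + 0·2 + -0.7·1 + 2.4·-1.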